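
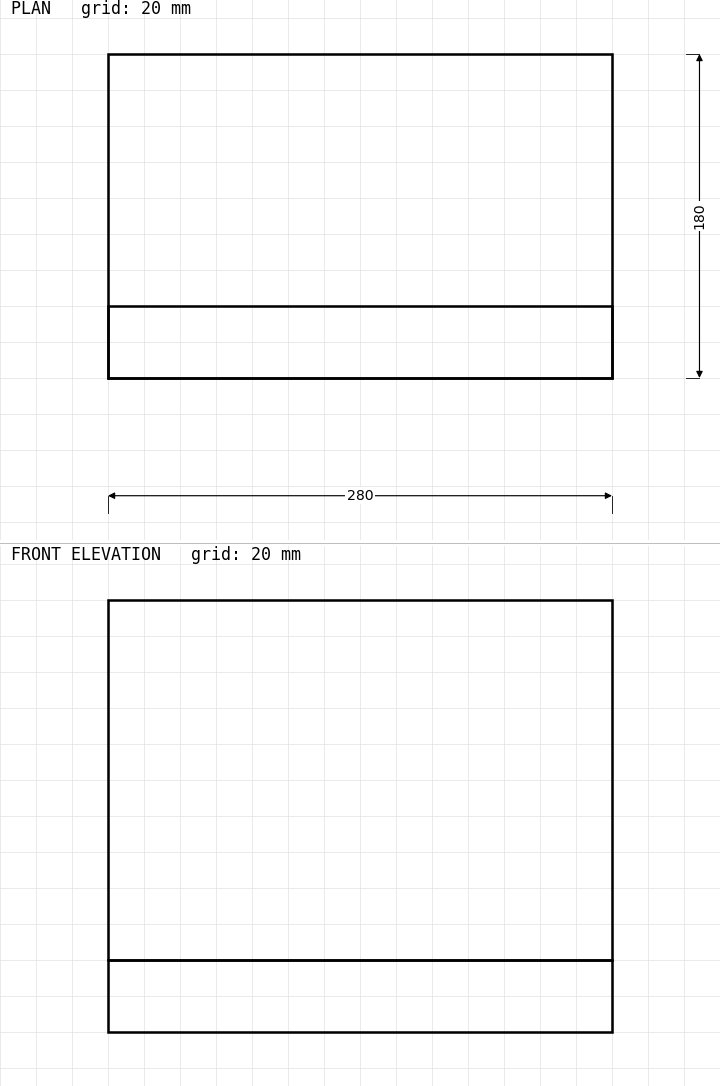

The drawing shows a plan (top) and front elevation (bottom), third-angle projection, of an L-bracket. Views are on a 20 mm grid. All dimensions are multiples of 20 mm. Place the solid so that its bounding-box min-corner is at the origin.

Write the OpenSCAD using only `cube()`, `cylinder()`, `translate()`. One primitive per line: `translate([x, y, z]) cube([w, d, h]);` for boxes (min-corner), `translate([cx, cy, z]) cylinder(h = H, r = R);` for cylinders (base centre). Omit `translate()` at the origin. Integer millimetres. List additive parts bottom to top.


cube([280, 180, 40]);
translate([0, 0, 40]) cube([280, 40, 200]);


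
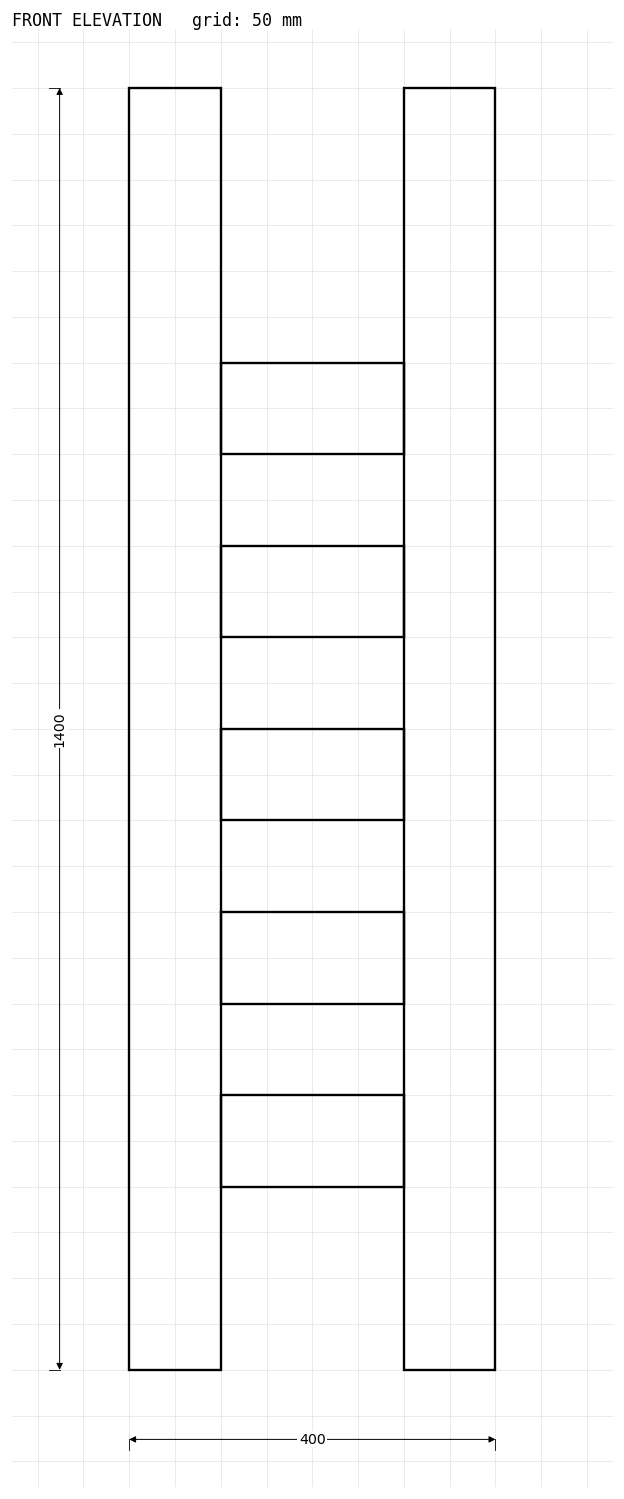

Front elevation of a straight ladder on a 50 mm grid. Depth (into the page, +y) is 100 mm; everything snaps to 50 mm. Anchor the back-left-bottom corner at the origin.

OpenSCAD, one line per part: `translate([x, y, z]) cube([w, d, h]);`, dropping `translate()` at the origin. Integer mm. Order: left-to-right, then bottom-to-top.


cube([100, 100, 1400]);
translate([100, 0, 200]) cube([200, 100, 100]);
translate([100, 0, 400]) cube([200, 100, 100]);
translate([100, 0, 600]) cube([200, 100, 100]);
translate([100, 0, 800]) cube([200, 100, 100]);
translate([100, 0, 1000]) cube([200, 100, 100]);
translate([300, 0, 0]) cube([100, 100, 1400]);


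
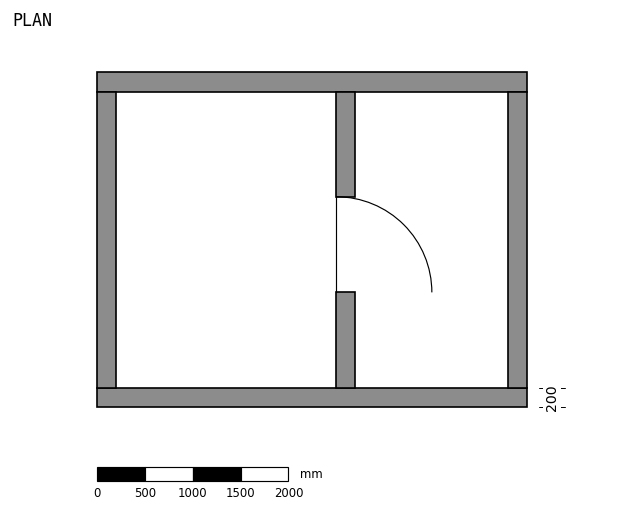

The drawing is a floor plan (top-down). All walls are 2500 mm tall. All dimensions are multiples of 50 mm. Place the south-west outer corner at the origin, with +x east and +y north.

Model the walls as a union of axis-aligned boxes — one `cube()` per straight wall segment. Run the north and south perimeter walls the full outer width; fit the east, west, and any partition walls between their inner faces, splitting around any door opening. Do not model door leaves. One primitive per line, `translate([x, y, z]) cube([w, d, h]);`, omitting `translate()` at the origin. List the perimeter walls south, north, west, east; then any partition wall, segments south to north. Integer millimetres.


cube([4500, 200, 2500]);
translate([0, 3300, 0]) cube([4500, 200, 2500]);
translate([0, 200, 0]) cube([200, 3100, 2500]);
translate([4300, 200, 0]) cube([200, 3100, 2500]);
translate([2500, 200, 0]) cube([200, 1000, 2500]);
translate([2500, 2200, 0]) cube([200, 1100, 2500]);


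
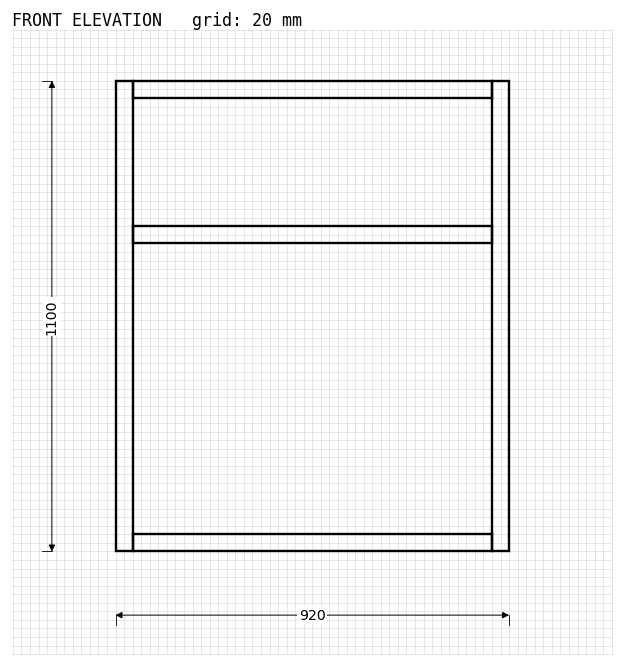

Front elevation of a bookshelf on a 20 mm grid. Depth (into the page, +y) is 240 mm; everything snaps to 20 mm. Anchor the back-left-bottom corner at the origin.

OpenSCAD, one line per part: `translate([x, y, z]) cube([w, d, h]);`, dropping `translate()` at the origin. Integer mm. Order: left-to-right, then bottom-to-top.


cube([40, 240, 1100]);
translate([40, 0, 0]) cube([840, 240, 40]);
translate([40, 0, 720]) cube([840, 240, 40]);
translate([40, 0, 1060]) cube([840, 240, 40]);
translate([880, 0, 0]) cube([40, 240, 1100]);


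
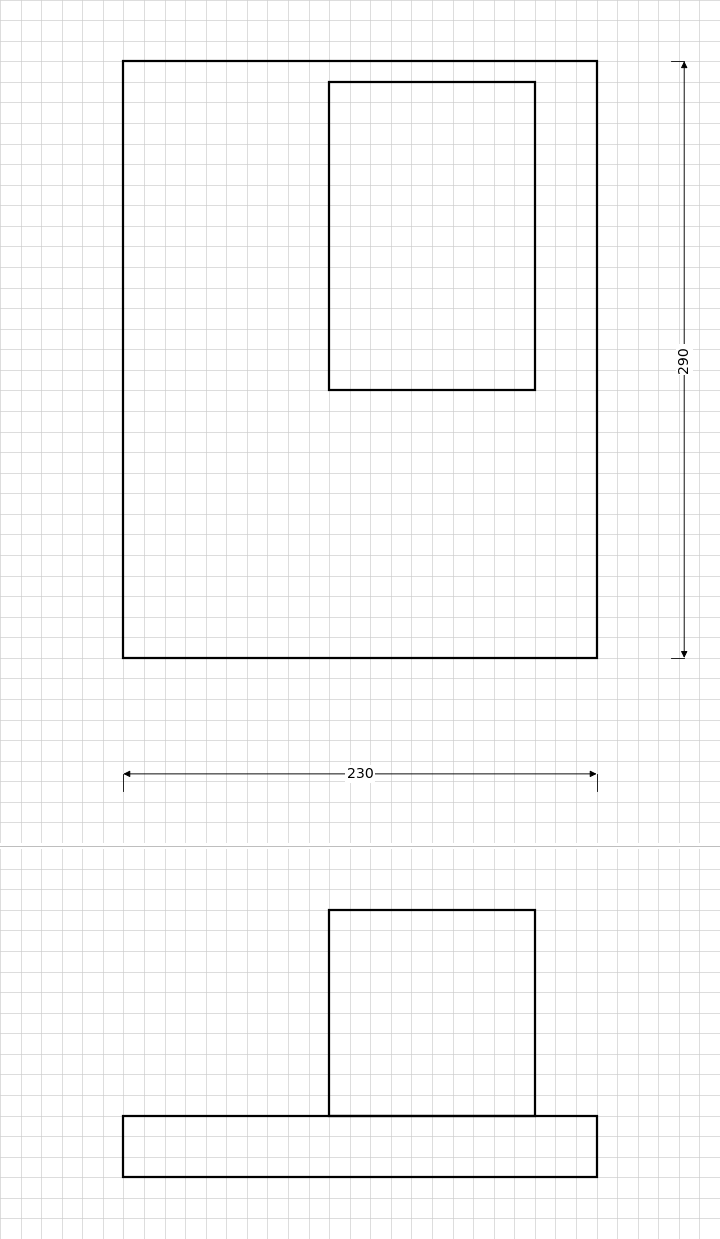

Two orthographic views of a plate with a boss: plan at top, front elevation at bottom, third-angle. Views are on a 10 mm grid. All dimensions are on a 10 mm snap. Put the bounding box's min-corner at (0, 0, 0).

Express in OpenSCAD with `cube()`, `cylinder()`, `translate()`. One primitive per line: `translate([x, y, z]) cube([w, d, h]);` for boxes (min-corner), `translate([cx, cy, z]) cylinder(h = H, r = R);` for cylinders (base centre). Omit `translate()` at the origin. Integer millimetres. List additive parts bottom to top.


cube([230, 290, 30]);
translate([100, 130, 30]) cube([100, 150, 100]);


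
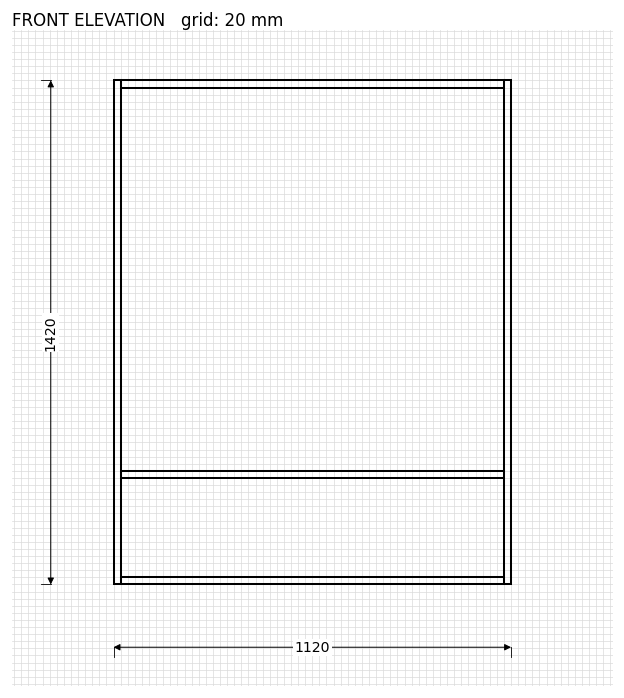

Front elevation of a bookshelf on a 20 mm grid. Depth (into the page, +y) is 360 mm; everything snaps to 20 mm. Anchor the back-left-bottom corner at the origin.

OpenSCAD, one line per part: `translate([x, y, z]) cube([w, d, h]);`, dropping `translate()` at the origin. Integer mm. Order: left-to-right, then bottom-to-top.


cube([20, 360, 1420]);
translate([20, 0, 0]) cube([1080, 360, 20]);
translate([20, 0, 300]) cube([1080, 360, 20]);
translate([20, 0, 1400]) cube([1080, 360, 20]);
translate([1100, 0, 0]) cube([20, 360, 1420]);


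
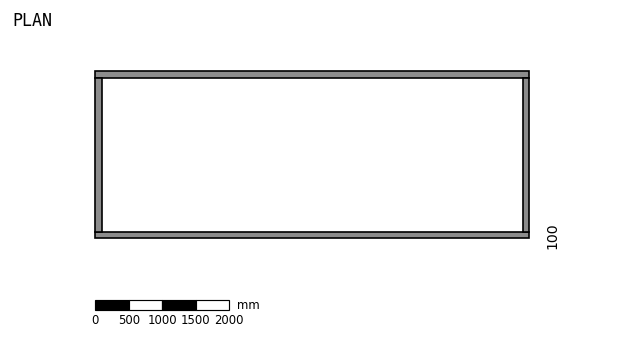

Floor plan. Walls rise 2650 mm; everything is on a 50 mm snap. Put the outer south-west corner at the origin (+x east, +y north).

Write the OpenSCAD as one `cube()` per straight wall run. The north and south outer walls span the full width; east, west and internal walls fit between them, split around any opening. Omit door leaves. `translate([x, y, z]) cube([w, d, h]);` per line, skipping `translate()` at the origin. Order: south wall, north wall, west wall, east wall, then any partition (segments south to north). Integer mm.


cube([6500, 100, 2650]);
translate([0, 2400, 0]) cube([6500, 100, 2650]);
translate([0, 100, 0]) cube([100, 2300, 2650]);
translate([6400, 100, 0]) cube([100, 2300, 2650]);


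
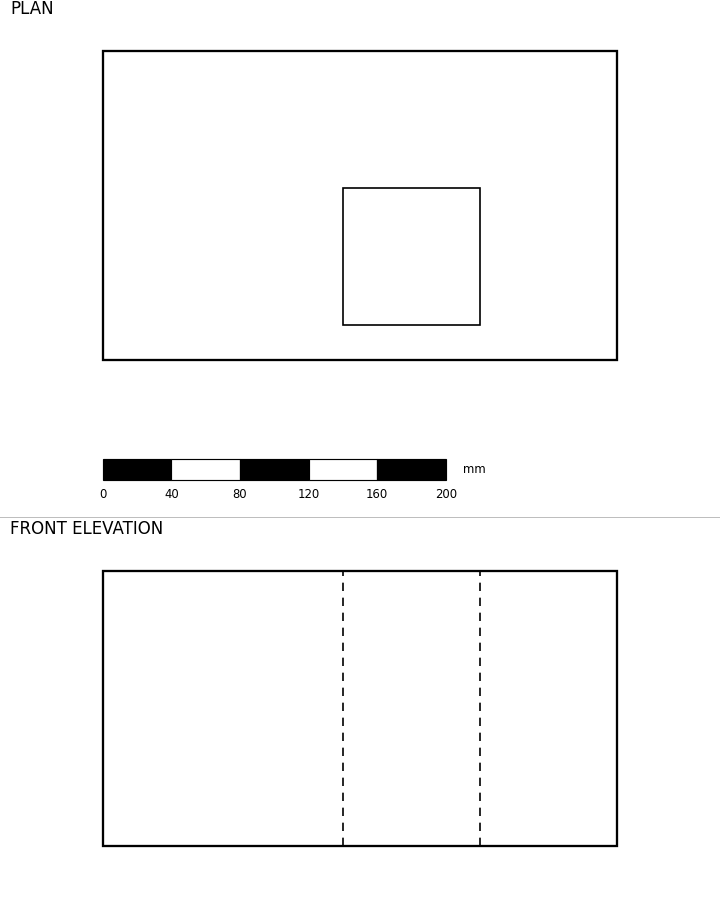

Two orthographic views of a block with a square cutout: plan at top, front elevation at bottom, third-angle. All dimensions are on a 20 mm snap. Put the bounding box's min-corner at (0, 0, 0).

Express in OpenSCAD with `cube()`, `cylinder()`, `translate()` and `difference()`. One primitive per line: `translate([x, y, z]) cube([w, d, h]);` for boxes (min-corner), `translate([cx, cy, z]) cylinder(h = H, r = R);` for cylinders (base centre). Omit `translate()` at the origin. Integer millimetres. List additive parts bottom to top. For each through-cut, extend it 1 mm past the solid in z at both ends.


difference() {
  cube([300, 180, 160]);
  translate([140, 20, -1]) cube([80, 80, 162]);
}


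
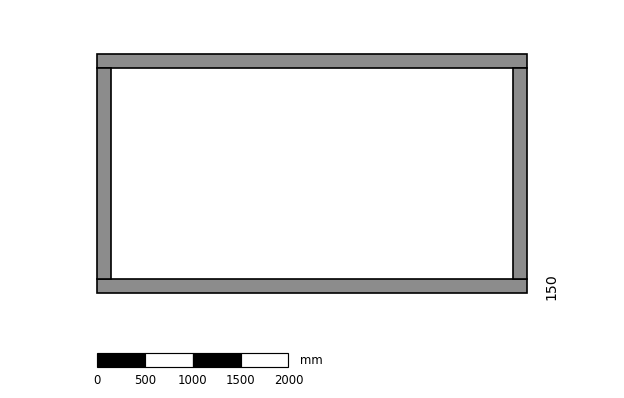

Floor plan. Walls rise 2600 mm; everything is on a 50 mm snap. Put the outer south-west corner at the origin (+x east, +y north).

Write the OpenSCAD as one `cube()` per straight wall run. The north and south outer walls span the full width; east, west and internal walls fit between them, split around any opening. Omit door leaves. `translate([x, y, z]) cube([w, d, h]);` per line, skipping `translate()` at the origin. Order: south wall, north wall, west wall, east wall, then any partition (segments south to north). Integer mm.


cube([4500, 150, 2600]);
translate([0, 2350, 0]) cube([4500, 150, 2600]);
translate([0, 150, 0]) cube([150, 2200, 2600]);
translate([4350, 150, 0]) cube([150, 2200, 2600]);


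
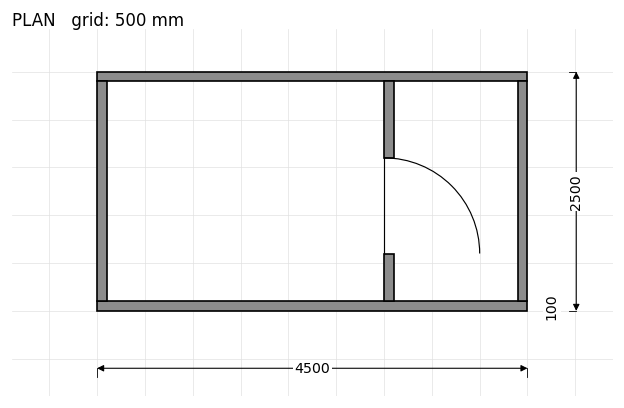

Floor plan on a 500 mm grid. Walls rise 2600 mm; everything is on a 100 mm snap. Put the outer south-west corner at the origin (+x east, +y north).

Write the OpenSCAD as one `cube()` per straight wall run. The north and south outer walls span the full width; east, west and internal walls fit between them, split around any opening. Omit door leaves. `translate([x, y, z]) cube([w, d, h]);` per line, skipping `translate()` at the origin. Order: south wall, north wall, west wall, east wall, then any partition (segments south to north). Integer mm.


cube([4500, 100, 2600]);
translate([0, 2400, 0]) cube([4500, 100, 2600]);
translate([0, 100, 0]) cube([100, 2300, 2600]);
translate([4400, 100, 0]) cube([100, 2300, 2600]);
translate([3000, 100, 0]) cube([100, 500, 2600]);
translate([3000, 1600, 0]) cube([100, 800, 2600]);


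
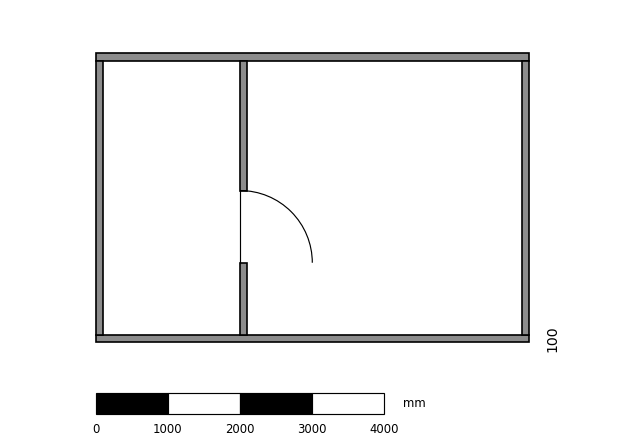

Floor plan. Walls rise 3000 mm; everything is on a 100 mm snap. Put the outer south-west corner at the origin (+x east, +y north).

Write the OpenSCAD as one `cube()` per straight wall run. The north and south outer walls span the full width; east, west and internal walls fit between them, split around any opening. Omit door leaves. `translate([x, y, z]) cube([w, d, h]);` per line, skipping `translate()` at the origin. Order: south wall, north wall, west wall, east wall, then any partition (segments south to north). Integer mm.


cube([6000, 100, 3000]);
translate([0, 3900, 0]) cube([6000, 100, 3000]);
translate([0, 100, 0]) cube([100, 3800, 3000]);
translate([5900, 100, 0]) cube([100, 3800, 3000]);
translate([2000, 100, 0]) cube([100, 1000, 3000]);
translate([2000, 2100, 0]) cube([100, 1800, 3000]);


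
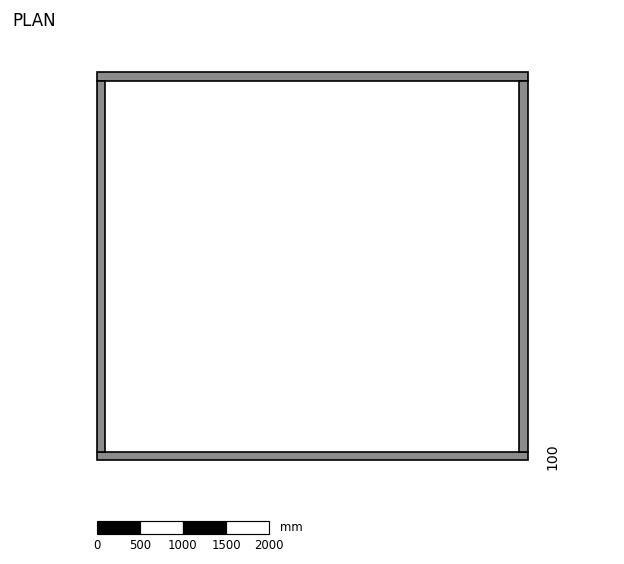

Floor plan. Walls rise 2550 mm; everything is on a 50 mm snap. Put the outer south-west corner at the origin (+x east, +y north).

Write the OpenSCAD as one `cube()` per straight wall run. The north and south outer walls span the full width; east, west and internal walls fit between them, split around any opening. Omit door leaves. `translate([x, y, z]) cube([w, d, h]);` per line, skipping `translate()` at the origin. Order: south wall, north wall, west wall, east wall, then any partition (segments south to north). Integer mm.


cube([5000, 100, 2550]);
translate([0, 4400, 0]) cube([5000, 100, 2550]);
translate([0, 100, 0]) cube([100, 4300, 2550]);
translate([4900, 100, 0]) cube([100, 4300, 2550]);


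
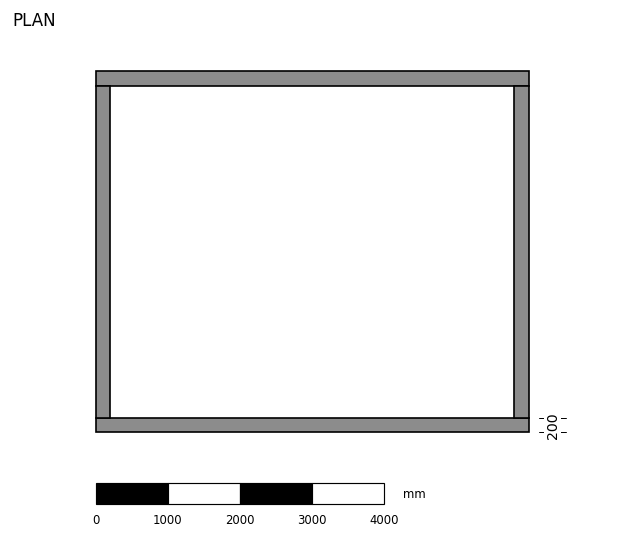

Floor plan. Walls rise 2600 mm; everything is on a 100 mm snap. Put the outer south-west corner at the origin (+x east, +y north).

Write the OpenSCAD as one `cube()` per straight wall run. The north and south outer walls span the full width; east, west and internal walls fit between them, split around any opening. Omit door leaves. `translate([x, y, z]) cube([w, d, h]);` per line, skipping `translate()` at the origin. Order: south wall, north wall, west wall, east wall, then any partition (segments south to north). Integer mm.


cube([6000, 200, 2600]);
translate([0, 4800, 0]) cube([6000, 200, 2600]);
translate([0, 200, 0]) cube([200, 4600, 2600]);
translate([5800, 200, 0]) cube([200, 4600, 2600]);


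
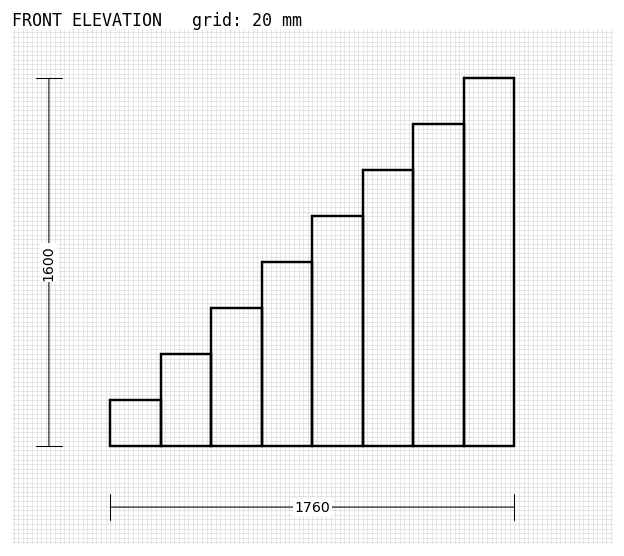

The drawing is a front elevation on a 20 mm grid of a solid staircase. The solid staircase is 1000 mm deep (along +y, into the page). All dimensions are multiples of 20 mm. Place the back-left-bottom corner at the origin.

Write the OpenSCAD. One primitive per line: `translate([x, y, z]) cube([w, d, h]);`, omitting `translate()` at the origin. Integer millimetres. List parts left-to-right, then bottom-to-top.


cube([220, 1000, 200]);
translate([220, 0, 0]) cube([220, 1000, 400]);
translate([440, 0, 0]) cube([220, 1000, 600]);
translate([660, 0, 0]) cube([220, 1000, 800]);
translate([880, 0, 0]) cube([220, 1000, 1000]);
translate([1100, 0, 0]) cube([220, 1000, 1200]);
translate([1320, 0, 0]) cube([220, 1000, 1400]);
translate([1540, 0, 0]) cube([220, 1000, 1600]);


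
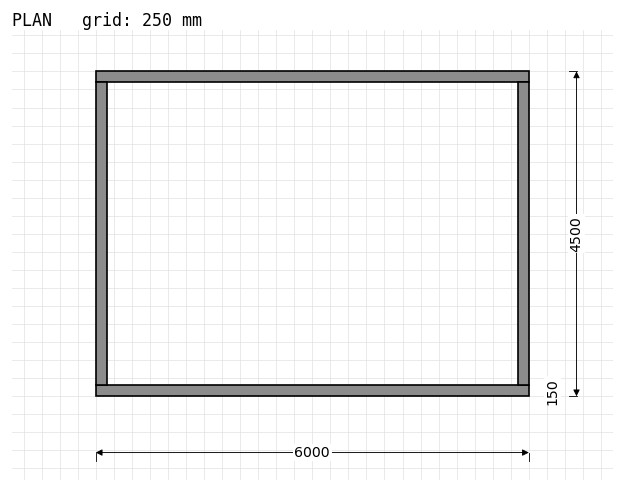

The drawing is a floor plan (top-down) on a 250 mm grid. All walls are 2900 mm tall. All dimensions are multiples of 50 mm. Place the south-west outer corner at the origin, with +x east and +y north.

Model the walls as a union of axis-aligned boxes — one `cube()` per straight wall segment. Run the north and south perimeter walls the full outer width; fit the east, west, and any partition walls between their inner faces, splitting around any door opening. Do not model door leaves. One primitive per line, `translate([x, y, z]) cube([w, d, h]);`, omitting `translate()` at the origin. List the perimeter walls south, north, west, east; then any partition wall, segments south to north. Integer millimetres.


cube([6000, 150, 2900]);
translate([0, 4350, 0]) cube([6000, 150, 2900]);
translate([0, 150, 0]) cube([150, 4200, 2900]);
translate([5850, 150, 0]) cube([150, 4200, 2900]);


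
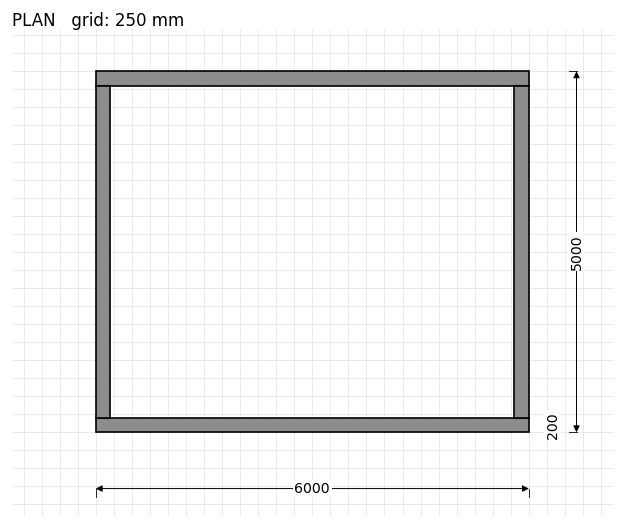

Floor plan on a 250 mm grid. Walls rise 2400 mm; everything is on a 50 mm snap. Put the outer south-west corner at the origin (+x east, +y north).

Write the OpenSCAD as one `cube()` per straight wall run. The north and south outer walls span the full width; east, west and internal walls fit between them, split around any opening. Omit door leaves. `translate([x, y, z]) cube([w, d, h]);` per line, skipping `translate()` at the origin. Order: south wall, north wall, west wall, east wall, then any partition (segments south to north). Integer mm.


cube([6000, 200, 2400]);
translate([0, 4800, 0]) cube([6000, 200, 2400]);
translate([0, 200, 0]) cube([200, 4600, 2400]);
translate([5800, 200, 0]) cube([200, 4600, 2400]);


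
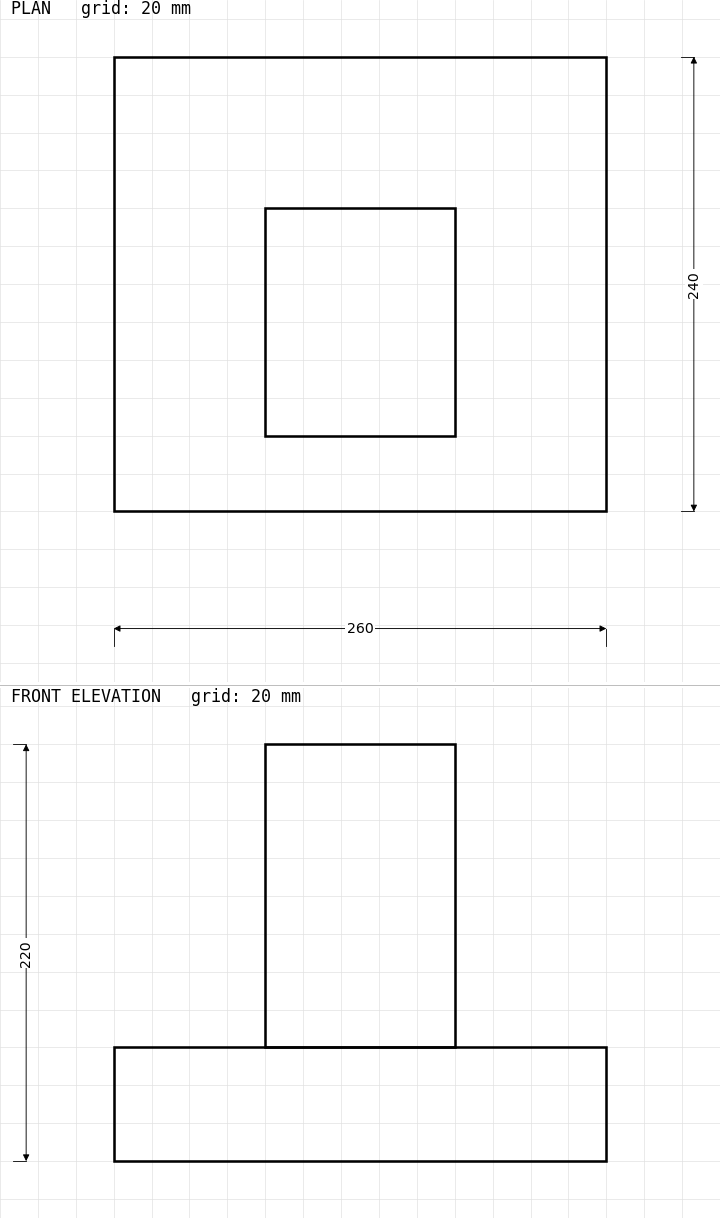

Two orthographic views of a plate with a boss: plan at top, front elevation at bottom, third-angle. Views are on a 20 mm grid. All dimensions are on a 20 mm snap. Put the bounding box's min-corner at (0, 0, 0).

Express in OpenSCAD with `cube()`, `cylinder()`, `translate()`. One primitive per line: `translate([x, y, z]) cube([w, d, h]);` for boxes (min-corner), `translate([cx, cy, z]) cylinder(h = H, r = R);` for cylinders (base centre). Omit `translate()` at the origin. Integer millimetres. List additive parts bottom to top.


cube([260, 240, 60]);
translate([80, 40, 60]) cube([100, 120, 160]);


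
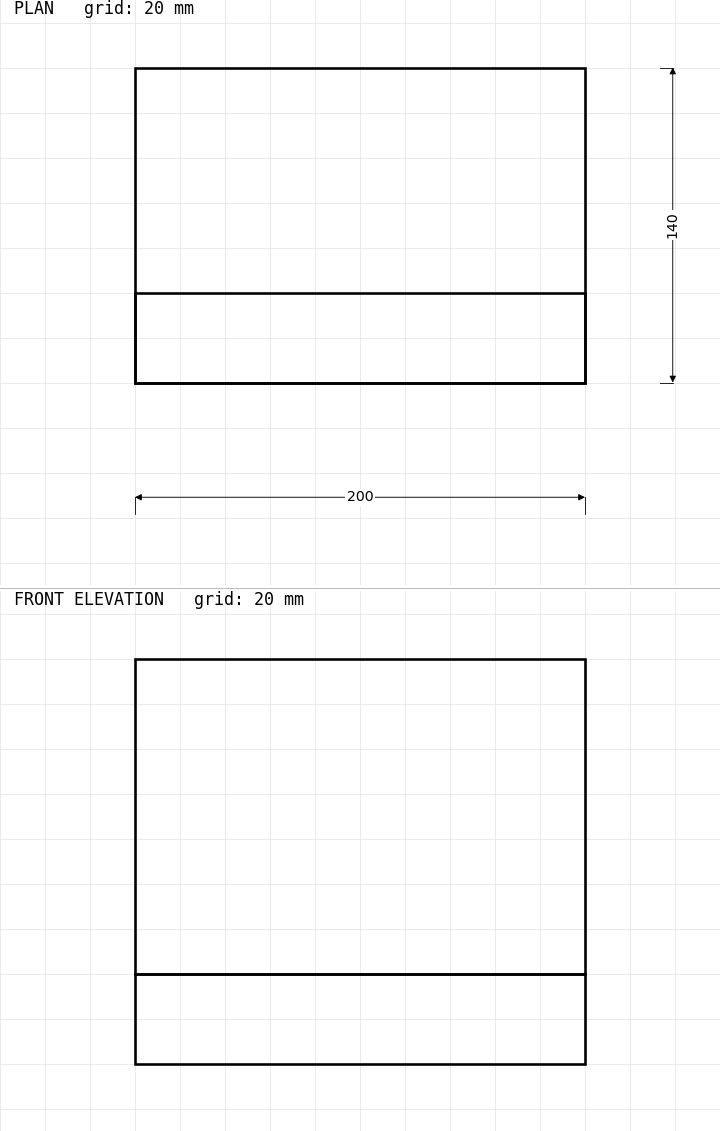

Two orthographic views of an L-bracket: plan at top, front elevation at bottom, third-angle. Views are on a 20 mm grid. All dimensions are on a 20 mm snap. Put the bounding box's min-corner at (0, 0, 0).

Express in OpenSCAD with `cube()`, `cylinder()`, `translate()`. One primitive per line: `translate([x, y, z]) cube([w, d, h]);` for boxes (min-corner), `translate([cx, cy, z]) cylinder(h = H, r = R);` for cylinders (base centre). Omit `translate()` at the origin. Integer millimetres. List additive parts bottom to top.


cube([200, 140, 40]);
translate([0, 0, 40]) cube([200, 40, 140]);


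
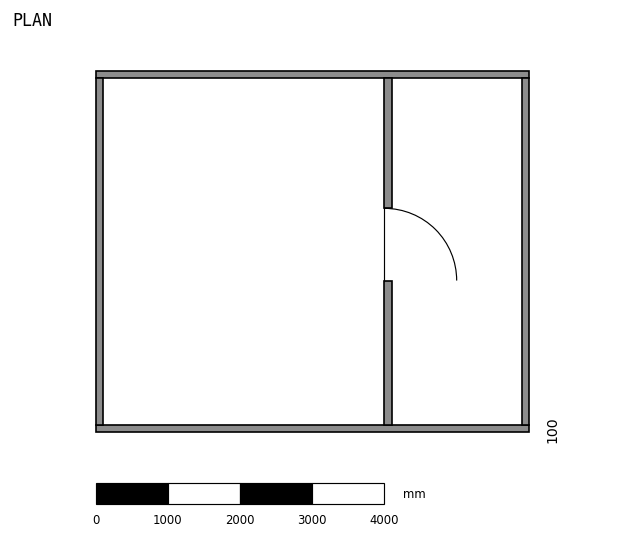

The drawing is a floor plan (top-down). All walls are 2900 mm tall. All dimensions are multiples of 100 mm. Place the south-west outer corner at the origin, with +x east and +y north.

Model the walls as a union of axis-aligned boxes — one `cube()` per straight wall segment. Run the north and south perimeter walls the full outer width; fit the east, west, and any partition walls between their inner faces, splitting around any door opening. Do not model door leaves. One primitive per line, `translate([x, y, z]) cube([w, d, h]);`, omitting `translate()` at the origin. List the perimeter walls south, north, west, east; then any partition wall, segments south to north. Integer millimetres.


cube([6000, 100, 2900]);
translate([0, 4900, 0]) cube([6000, 100, 2900]);
translate([0, 100, 0]) cube([100, 4800, 2900]);
translate([5900, 100, 0]) cube([100, 4800, 2900]);
translate([4000, 100, 0]) cube([100, 2000, 2900]);
translate([4000, 3100, 0]) cube([100, 1800, 2900]);


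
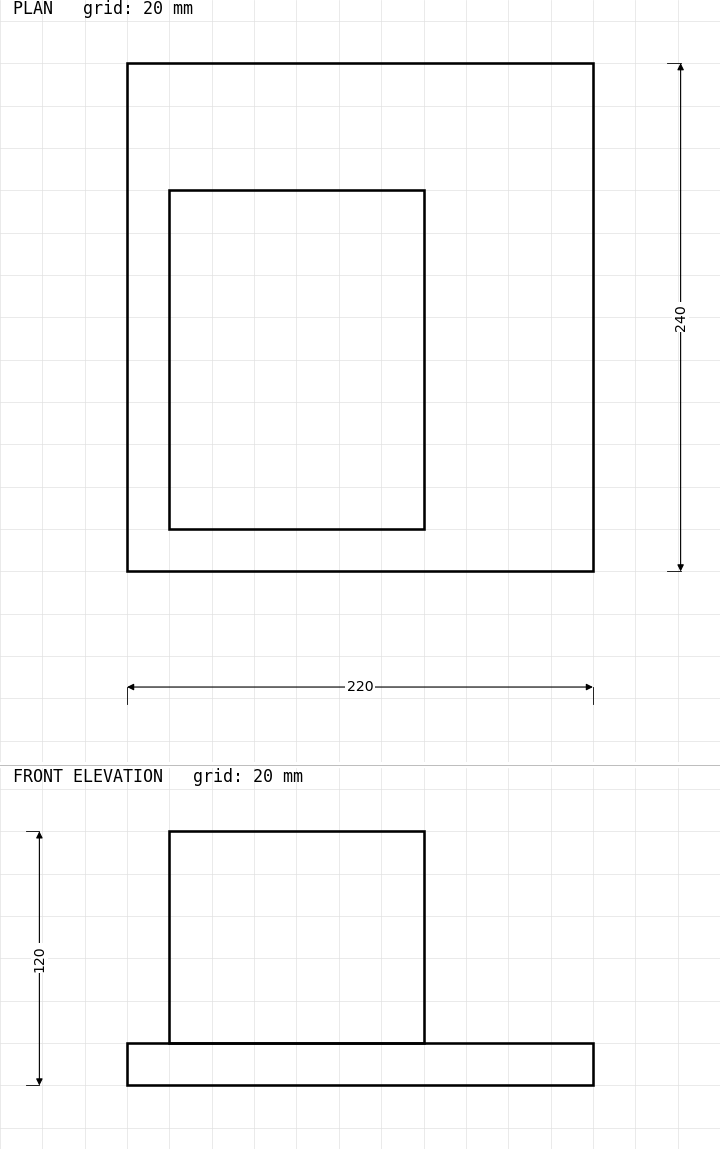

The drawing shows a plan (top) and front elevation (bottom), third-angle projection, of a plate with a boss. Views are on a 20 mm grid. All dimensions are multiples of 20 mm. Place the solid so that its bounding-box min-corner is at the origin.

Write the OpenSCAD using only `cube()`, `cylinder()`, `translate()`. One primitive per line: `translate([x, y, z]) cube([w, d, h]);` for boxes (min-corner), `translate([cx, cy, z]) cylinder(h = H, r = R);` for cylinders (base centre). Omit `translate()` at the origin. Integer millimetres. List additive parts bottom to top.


cube([220, 240, 20]);
translate([20, 20, 20]) cube([120, 160, 100]);


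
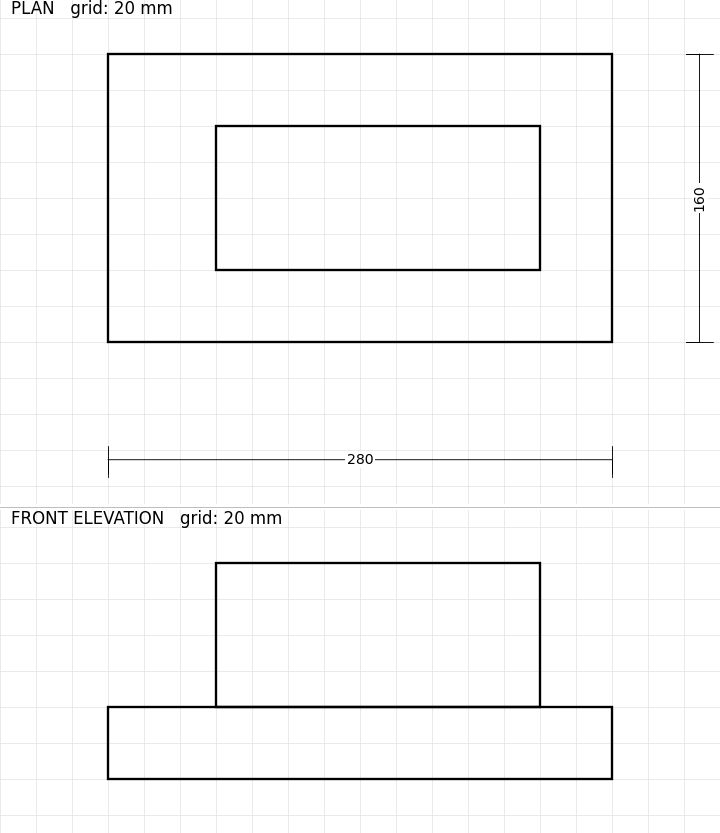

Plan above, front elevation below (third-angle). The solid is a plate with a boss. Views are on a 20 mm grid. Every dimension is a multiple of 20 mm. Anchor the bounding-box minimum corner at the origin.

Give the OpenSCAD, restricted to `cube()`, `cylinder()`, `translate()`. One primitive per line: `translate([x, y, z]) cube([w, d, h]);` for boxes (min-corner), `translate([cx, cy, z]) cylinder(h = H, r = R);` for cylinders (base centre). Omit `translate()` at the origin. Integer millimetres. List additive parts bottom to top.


cube([280, 160, 40]);
translate([60, 40, 40]) cube([180, 80, 80]);


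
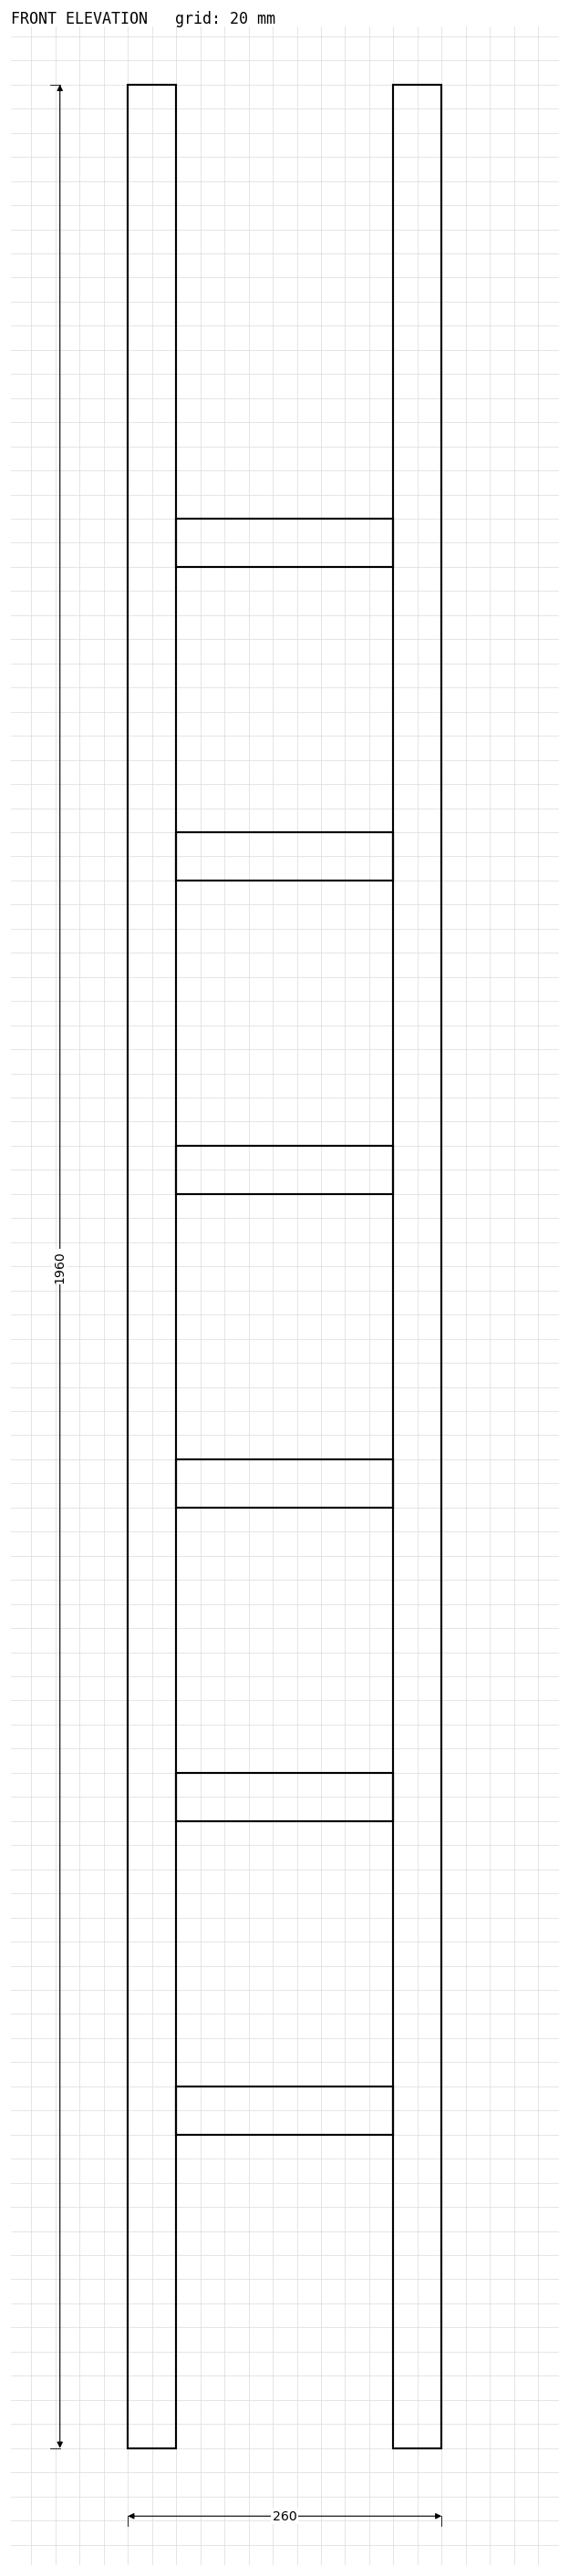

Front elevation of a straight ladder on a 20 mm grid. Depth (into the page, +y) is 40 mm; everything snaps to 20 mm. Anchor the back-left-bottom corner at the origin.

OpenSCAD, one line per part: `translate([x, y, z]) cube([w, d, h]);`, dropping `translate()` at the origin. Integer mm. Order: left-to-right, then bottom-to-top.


cube([40, 40, 1960]);
translate([40, 0, 260]) cube([180, 40, 40]);
translate([40, 0, 520]) cube([180, 40, 40]);
translate([40, 0, 780]) cube([180, 40, 40]);
translate([40, 0, 1040]) cube([180, 40, 40]);
translate([40, 0, 1300]) cube([180, 40, 40]);
translate([40, 0, 1560]) cube([180, 40, 40]);
translate([220, 0, 0]) cube([40, 40, 1960]);


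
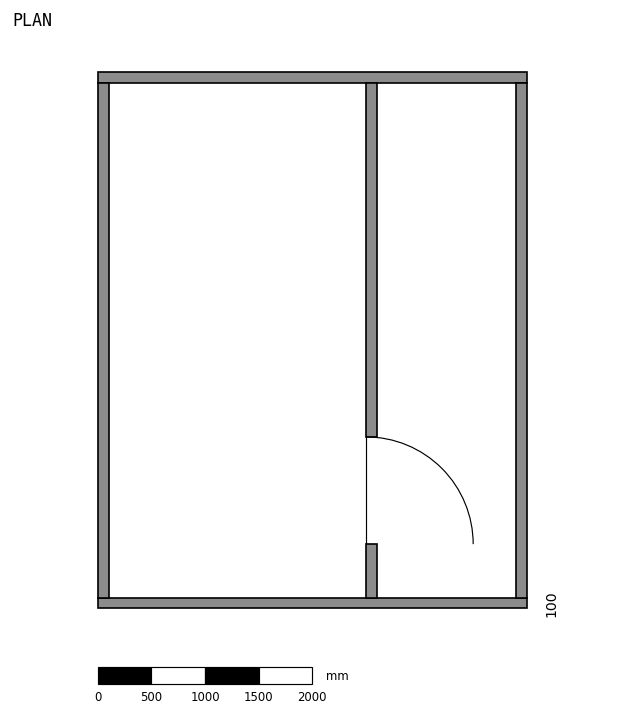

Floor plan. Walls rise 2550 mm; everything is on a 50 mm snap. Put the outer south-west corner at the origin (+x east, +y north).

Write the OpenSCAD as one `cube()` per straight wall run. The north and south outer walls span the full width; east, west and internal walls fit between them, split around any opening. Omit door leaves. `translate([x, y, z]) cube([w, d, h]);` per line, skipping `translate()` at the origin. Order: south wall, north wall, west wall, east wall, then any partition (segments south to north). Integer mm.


cube([4000, 100, 2550]);
translate([0, 4900, 0]) cube([4000, 100, 2550]);
translate([0, 100, 0]) cube([100, 4800, 2550]);
translate([3900, 100, 0]) cube([100, 4800, 2550]);
translate([2500, 100, 0]) cube([100, 500, 2550]);
translate([2500, 1600, 0]) cube([100, 3300, 2550]);


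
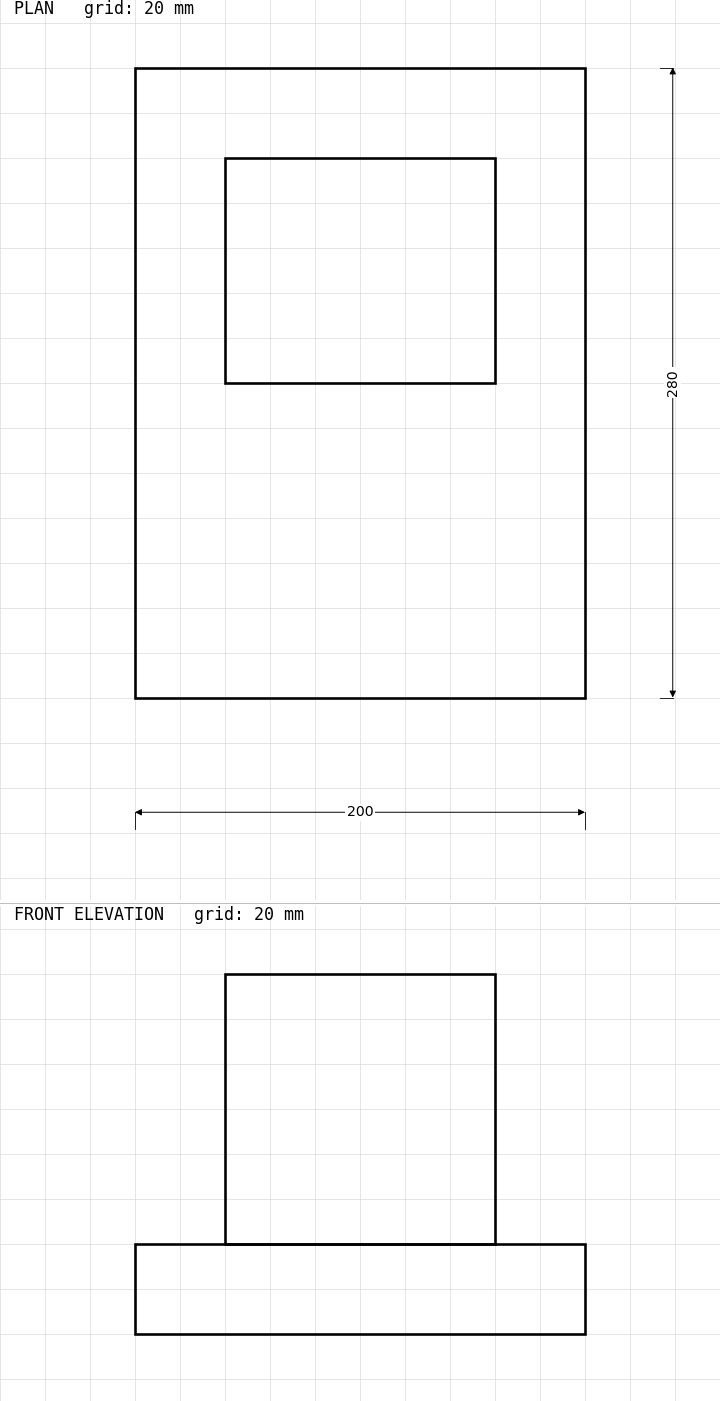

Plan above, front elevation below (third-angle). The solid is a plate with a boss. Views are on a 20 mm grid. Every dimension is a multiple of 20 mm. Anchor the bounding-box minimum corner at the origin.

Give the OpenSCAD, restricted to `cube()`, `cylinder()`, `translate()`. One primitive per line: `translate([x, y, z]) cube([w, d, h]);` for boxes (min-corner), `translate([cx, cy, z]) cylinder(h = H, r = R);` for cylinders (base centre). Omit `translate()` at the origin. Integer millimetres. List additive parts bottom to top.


cube([200, 280, 40]);
translate([40, 140, 40]) cube([120, 100, 120]);


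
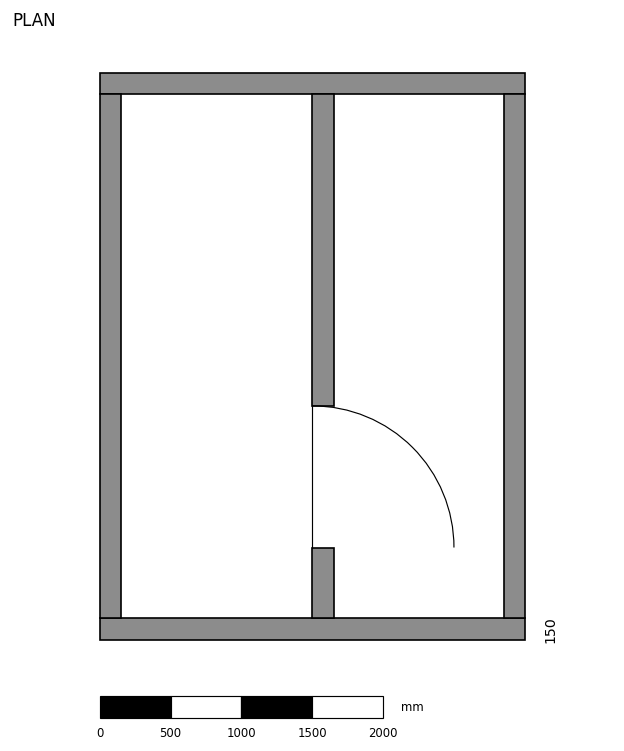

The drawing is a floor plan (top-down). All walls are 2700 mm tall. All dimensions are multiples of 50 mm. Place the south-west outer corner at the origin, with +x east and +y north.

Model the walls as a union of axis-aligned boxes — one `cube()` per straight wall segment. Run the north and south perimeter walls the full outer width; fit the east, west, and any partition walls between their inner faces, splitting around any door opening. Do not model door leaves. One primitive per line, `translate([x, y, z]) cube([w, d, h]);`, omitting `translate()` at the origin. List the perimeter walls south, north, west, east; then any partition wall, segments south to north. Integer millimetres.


cube([3000, 150, 2700]);
translate([0, 3850, 0]) cube([3000, 150, 2700]);
translate([0, 150, 0]) cube([150, 3700, 2700]);
translate([2850, 150, 0]) cube([150, 3700, 2700]);
translate([1500, 150, 0]) cube([150, 500, 2700]);
translate([1500, 1650, 0]) cube([150, 2200, 2700]);


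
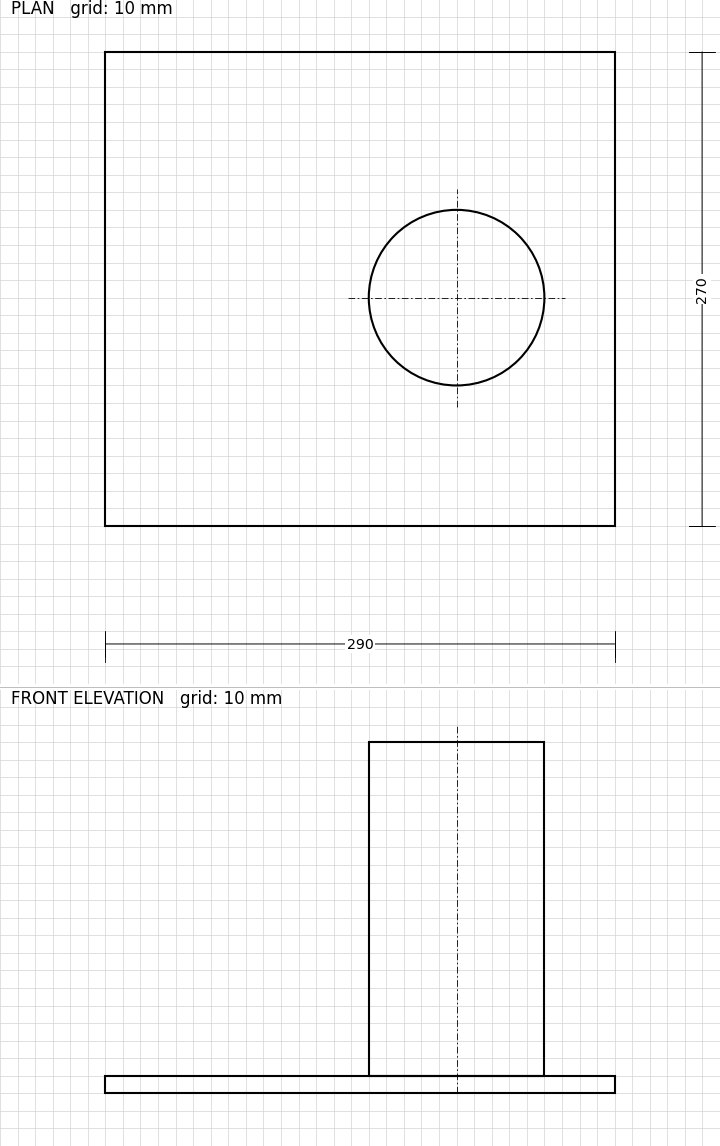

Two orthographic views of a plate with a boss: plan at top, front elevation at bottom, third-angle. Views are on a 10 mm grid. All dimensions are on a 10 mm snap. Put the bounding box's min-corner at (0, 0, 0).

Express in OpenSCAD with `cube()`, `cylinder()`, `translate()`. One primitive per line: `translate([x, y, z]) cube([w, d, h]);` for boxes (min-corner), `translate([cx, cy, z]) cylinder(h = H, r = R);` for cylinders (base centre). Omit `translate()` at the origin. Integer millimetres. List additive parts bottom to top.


cube([290, 270, 10]);
translate([200, 130, 10]) cylinder(h = 190, r = 50);


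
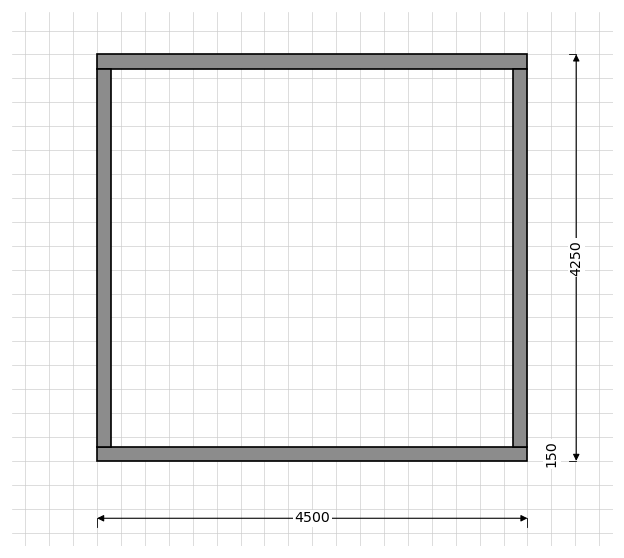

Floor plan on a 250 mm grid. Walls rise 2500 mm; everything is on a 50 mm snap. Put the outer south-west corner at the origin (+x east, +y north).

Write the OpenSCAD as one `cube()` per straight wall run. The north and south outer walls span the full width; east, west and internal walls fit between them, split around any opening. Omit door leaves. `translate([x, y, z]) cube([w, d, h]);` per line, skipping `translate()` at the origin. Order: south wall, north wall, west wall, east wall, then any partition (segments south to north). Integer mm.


cube([4500, 150, 2500]);
translate([0, 4100, 0]) cube([4500, 150, 2500]);
translate([0, 150, 0]) cube([150, 3950, 2500]);
translate([4350, 150, 0]) cube([150, 3950, 2500]);


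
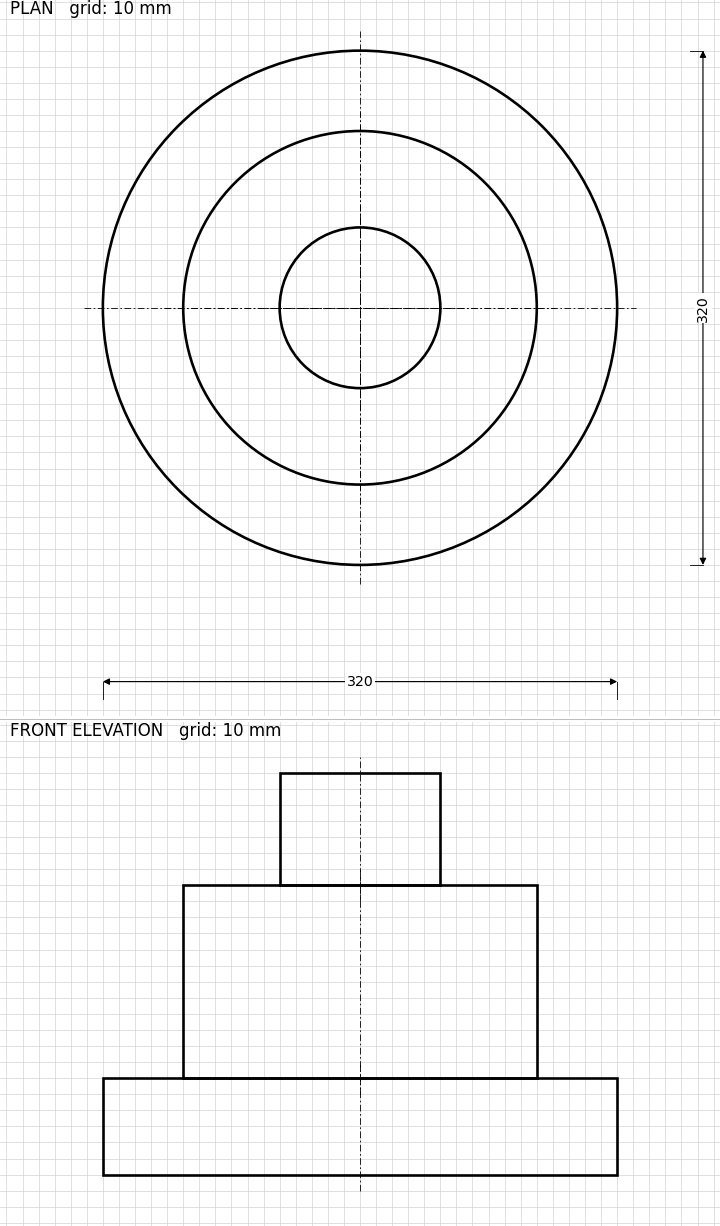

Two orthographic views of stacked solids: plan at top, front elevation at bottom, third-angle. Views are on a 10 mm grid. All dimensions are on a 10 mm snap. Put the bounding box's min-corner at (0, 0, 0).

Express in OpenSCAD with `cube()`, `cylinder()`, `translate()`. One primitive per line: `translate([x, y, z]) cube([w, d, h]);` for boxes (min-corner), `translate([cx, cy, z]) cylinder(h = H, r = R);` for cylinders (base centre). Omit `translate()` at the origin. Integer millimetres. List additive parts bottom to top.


translate([160, 160, 0]) cylinder(h = 60, r = 160);
translate([160, 160, 60]) cylinder(h = 120, r = 110);
translate([160, 160, 180]) cylinder(h = 70, r = 50);


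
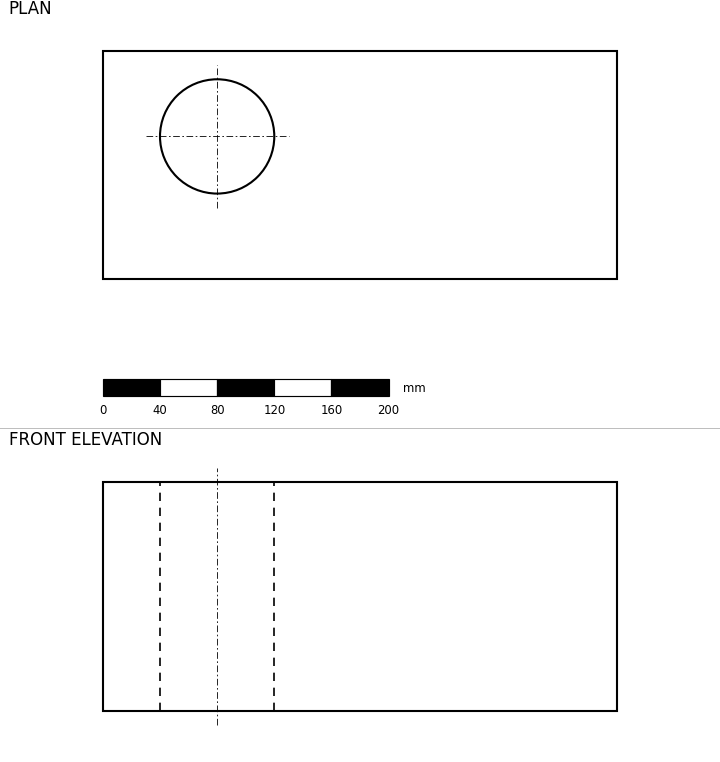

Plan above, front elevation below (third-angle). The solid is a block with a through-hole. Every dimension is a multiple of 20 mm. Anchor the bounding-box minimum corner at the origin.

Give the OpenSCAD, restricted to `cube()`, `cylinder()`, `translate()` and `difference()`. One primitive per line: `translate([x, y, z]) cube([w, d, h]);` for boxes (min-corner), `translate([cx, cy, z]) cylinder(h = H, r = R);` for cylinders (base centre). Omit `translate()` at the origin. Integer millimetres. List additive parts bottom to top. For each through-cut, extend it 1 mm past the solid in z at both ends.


difference() {
  cube([360, 160, 160]);
  translate([80, 100, -1]) cylinder(h = 162, r = 40);
}


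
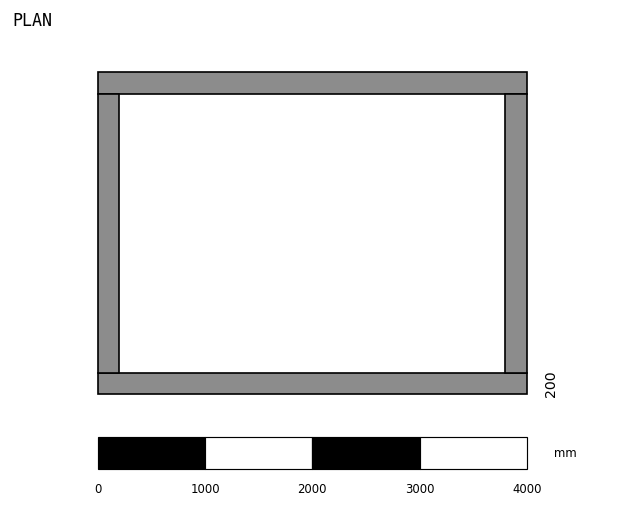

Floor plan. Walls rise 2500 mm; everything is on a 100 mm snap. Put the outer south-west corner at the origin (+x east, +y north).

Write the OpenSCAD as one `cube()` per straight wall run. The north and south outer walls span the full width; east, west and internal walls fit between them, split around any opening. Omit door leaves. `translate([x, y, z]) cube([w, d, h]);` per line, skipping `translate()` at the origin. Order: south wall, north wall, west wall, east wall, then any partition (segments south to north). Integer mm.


cube([4000, 200, 2500]);
translate([0, 2800, 0]) cube([4000, 200, 2500]);
translate([0, 200, 0]) cube([200, 2600, 2500]);
translate([3800, 200, 0]) cube([200, 2600, 2500]);


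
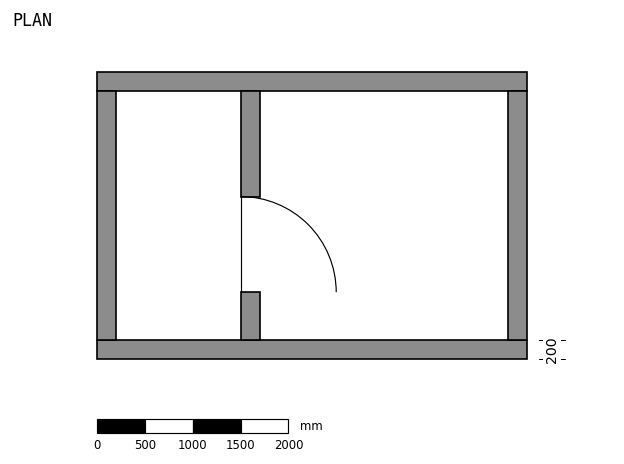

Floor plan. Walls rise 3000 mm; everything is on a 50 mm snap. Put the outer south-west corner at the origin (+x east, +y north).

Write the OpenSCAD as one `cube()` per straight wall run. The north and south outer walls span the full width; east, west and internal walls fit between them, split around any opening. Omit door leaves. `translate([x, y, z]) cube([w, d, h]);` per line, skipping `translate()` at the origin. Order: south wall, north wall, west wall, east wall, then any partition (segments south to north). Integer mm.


cube([4500, 200, 3000]);
translate([0, 2800, 0]) cube([4500, 200, 3000]);
translate([0, 200, 0]) cube([200, 2600, 3000]);
translate([4300, 200, 0]) cube([200, 2600, 3000]);
translate([1500, 200, 0]) cube([200, 500, 3000]);
translate([1500, 1700, 0]) cube([200, 1100, 3000]);


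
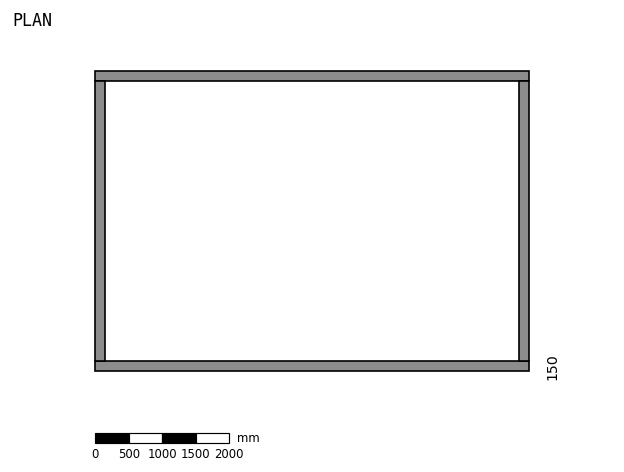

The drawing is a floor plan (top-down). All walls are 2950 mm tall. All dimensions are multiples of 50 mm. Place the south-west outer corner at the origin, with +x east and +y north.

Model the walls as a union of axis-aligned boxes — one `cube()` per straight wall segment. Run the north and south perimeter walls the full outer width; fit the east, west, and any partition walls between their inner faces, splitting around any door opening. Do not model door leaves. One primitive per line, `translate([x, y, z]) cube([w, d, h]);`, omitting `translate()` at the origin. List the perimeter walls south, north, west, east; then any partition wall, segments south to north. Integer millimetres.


cube([6500, 150, 2950]);
translate([0, 4350, 0]) cube([6500, 150, 2950]);
translate([0, 150, 0]) cube([150, 4200, 2950]);
translate([6350, 150, 0]) cube([150, 4200, 2950]);


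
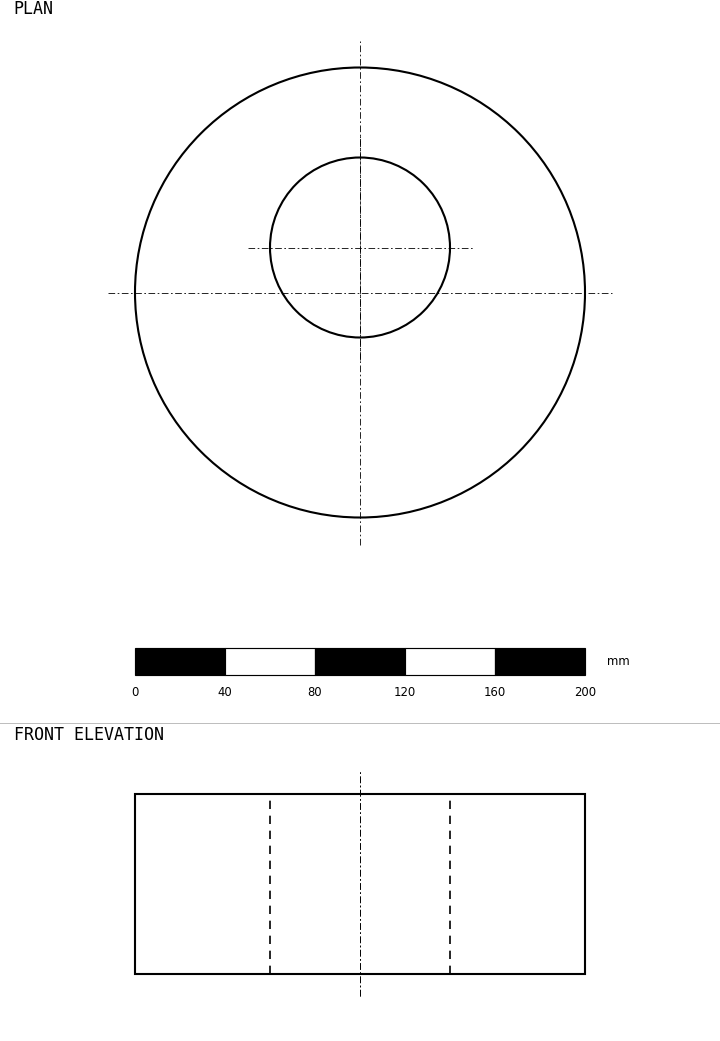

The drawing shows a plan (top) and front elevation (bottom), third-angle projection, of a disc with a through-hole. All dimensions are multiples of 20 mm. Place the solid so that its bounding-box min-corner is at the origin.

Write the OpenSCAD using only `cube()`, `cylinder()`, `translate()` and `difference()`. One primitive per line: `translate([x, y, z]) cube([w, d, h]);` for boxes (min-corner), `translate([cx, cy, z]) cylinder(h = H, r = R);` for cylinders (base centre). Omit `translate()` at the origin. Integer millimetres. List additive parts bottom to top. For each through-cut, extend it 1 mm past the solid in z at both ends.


difference() {
  translate([100, 100, 0]) cylinder(h = 80, r = 100);
  translate([100, 120, -1]) cylinder(h = 82, r = 40);
}


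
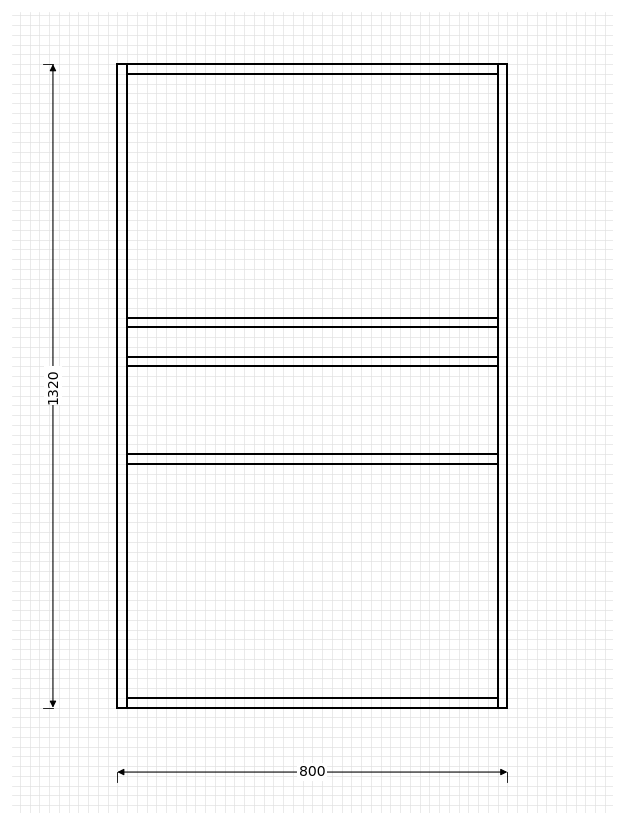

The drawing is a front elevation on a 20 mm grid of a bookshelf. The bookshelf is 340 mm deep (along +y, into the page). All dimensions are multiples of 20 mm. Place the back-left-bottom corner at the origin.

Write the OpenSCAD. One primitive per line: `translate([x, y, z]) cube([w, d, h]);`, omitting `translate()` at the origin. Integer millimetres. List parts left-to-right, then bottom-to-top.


cube([20, 340, 1320]);
translate([20, 0, 0]) cube([760, 340, 20]);
translate([20, 0, 500]) cube([760, 340, 20]);
translate([20, 0, 700]) cube([760, 340, 20]);
translate([20, 0, 780]) cube([760, 340, 20]);
translate([20, 0, 1300]) cube([760, 340, 20]);
translate([780, 0, 0]) cube([20, 340, 1320]);


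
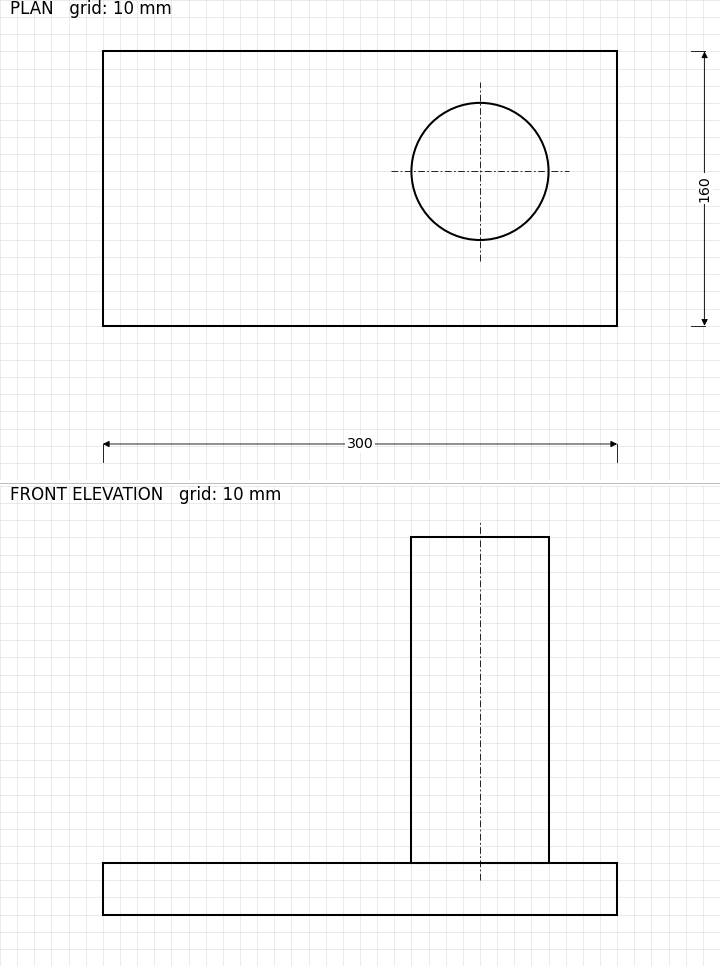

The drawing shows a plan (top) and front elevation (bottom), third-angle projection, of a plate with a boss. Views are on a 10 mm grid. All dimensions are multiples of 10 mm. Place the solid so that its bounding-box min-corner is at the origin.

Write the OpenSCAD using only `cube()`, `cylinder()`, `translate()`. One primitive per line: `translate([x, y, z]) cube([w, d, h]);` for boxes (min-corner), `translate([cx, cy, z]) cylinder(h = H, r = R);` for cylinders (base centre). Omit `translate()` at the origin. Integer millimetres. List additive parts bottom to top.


cube([300, 160, 30]);
translate([220, 90, 30]) cylinder(h = 190, r = 40);


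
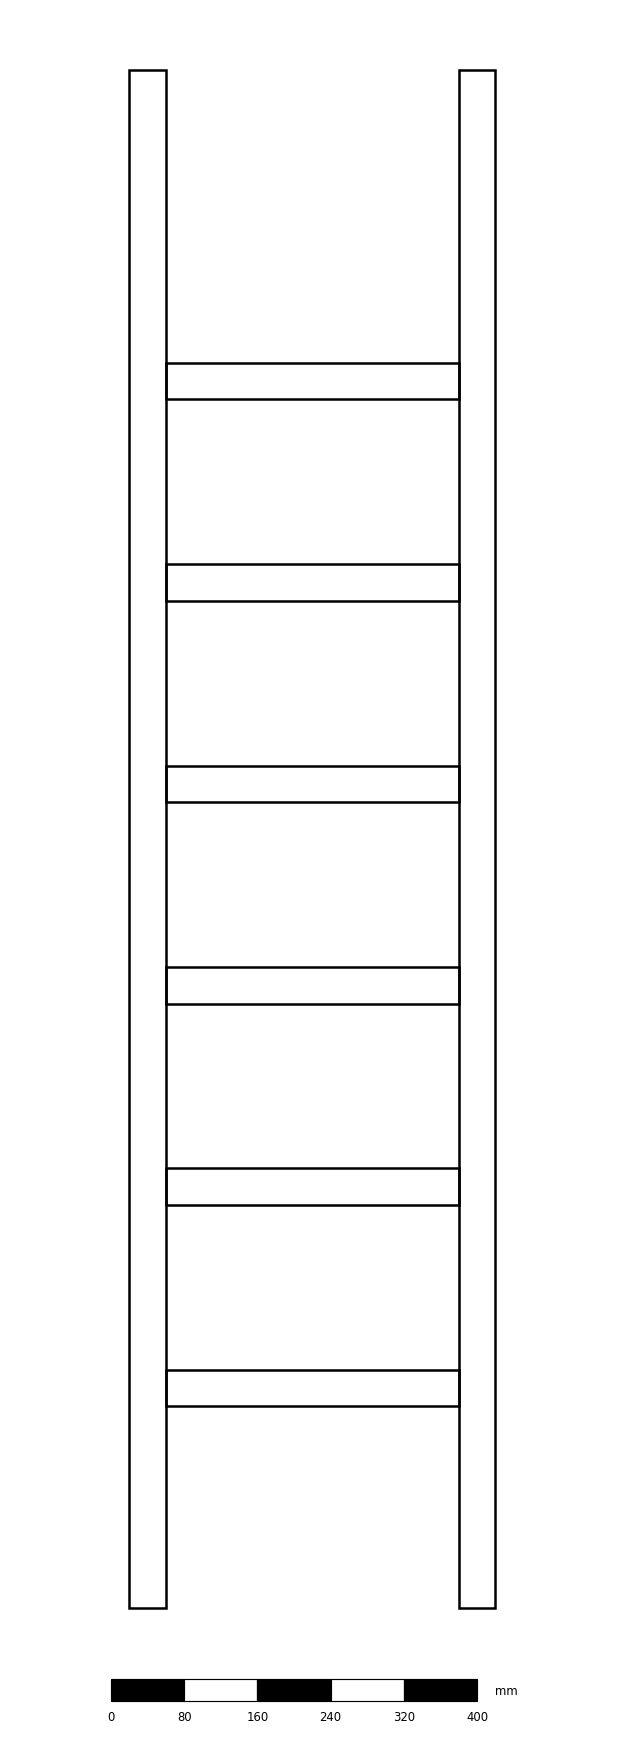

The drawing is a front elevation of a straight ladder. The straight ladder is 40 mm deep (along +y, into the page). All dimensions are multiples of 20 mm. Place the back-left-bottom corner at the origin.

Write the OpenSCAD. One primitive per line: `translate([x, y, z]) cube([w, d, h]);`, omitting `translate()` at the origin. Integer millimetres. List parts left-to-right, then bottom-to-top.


cube([40, 40, 1680]);
translate([40, 0, 220]) cube([320, 40, 40]);
translate([40, 0, 440]) cube([320, 40, 40]);
translate([40, 0, 660]) cube([320, 40, 40]);
translate([40, 0, 880]) cube([320, 40, 40]);
translate([40, 0, 1100]) cube([320, 40, 40]);
translate([40, 0, 1320]) cube([320, 40, 40]);
translate([360, 0, 0]) cube([40, 40, 1680]);


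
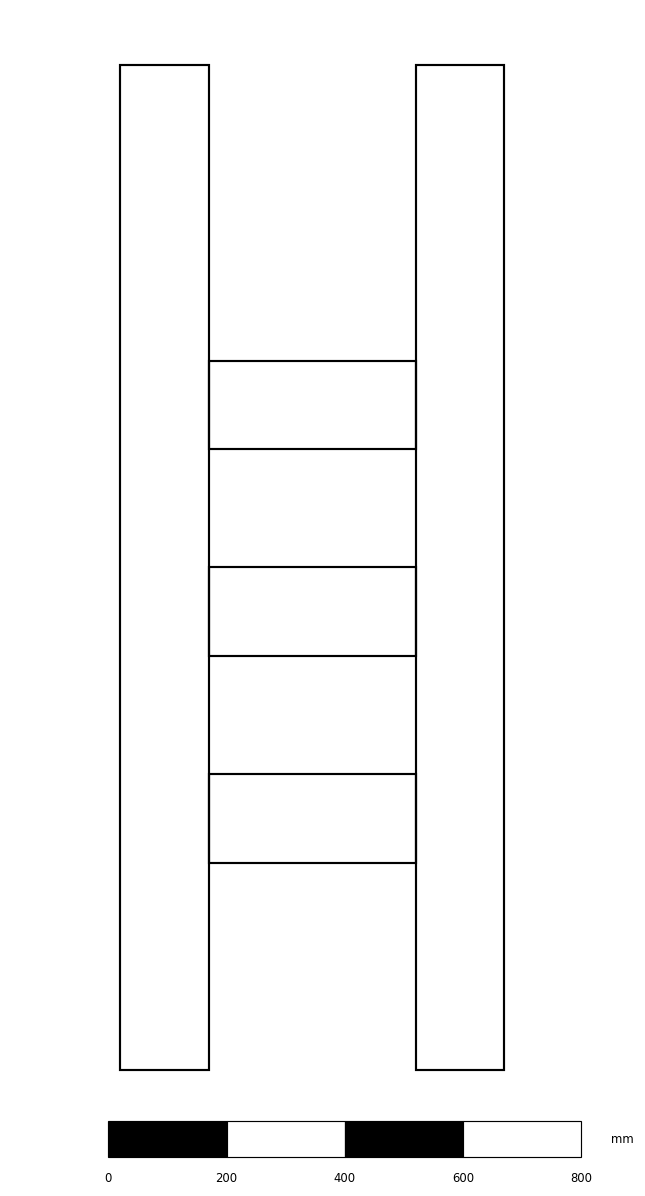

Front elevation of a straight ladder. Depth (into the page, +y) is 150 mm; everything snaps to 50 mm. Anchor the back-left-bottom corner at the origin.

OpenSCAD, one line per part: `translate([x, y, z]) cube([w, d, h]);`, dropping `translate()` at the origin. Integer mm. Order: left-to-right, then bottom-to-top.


cube([150, 150, 1700]);
translate([150, 0, 350]) cube([350, 150, 150]);
translate([150, 0, 700]) cube([350, 150, 150]);
translate([150, 0, 1050]) cube([350, 150, 150]);
translate([500, 0, 0]) cube([150, 150, 1700]);
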